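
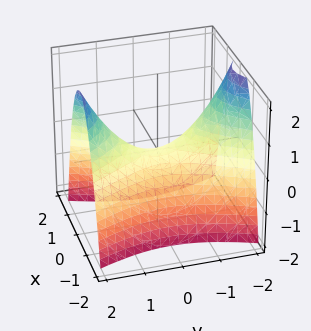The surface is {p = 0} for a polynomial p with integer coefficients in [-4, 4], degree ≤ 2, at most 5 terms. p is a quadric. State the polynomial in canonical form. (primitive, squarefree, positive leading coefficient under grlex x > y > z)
deg p = 2.
Symmetries: the x ↦ −x reflection is a symmetry, so x appears only in even powers; mirror symmetry y ↦ −y ⇒ only even powers of y.
Checking where it meets the axes: it meets the z-axis at z = 0 (among the integer gridlines); it meets the x-axis at x = 0 (among the integer gridlines); it crosses the y-axis at the gridline y = 0.
Together with the visible shape, these determine p as stated.

3*x^2 - y^2 + 2*z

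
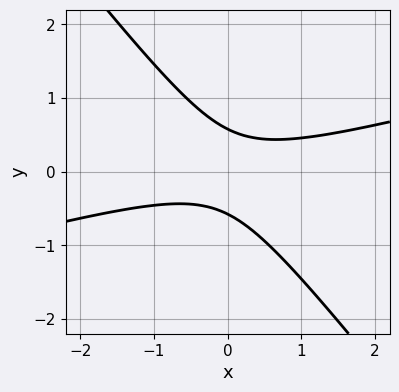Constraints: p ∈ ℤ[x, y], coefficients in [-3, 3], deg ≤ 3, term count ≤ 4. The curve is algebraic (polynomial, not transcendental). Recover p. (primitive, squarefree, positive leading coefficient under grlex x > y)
x^2 - 3*x*y - 3*y^2 + 1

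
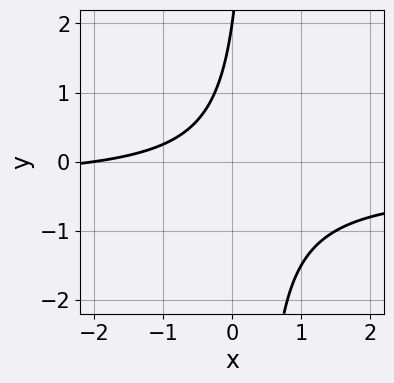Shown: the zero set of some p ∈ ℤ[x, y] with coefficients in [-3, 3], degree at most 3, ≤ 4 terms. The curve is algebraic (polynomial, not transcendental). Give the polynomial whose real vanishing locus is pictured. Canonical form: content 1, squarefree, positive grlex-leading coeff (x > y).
Degree: no degree-1 curve has this shape, so deg p = 2.
Against the integer gridlines: one y-axis crossing is at y = 2; it meets the x-axis at x = -2 (among the integer gridlines).
Matching integer coefficients to the picture gives p.

3*x*y + x - y + 2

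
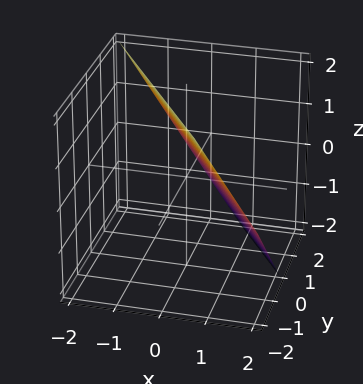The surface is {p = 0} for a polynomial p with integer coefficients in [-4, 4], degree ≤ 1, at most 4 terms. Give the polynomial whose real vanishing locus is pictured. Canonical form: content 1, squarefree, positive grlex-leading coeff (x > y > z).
3*x + 2*y + 2*z - 2

First, degree: the surface is flat (a plane), so deg p = 1.
Then, against the integer gridlines: one y-axis crossing is at y = 1; it meets the z-axis at z = 1 (among the integer gridlines).
Finally, assembling these constraints gives the stated polynomial.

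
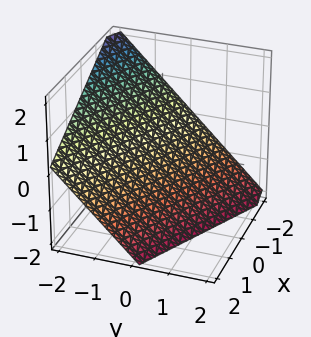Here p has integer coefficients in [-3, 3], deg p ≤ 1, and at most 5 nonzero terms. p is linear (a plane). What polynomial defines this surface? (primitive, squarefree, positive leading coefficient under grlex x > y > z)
x + 2*y + 2*z + 2

1. Degree: every cross-section is a straight line — this is a plane, so deg p = 1.
2. Reading off the gridlines: it crosses the y-axis at the gridline y = -1; it crosses the z-axis at the gridline z = -1.
3. Together with the visible shape, these determine p as stated. Check: (-2, 0, 0) on the x-axis lies on the surface, and p(-2, 0, 0) = 0. ✓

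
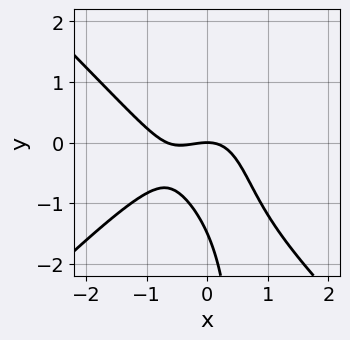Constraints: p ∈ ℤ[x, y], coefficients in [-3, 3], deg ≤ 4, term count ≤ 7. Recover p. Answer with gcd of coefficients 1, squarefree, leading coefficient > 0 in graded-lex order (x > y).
First, the degree is 3 — a generic line meets the curve in up to 3 points.
Then, observable constraints: it meets the y-axis at y = 0 (among the integer gridlines); it meets the x-axis at x = 0 (among the integer gridlines).
Finally, fitting integer coefficients to these (and the overall shape) gives p.

3*x^3 - 3*x*y^2 + 2*x^2 + 2*y^2 + 3*y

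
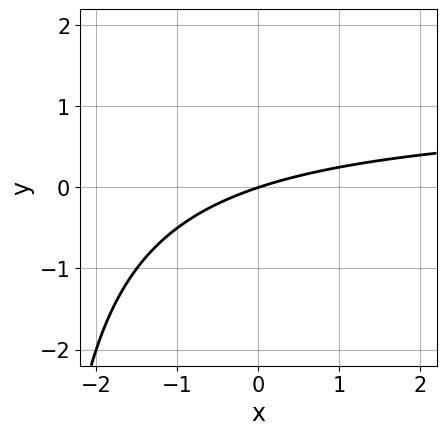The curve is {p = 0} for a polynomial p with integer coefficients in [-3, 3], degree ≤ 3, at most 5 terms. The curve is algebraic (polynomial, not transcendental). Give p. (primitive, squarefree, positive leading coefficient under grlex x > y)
The degree is 2 — the shape is more complex than any degree-1 curve.
From the visible intercepts: it crosses the x-axis at the gridline x = 0; it crosses the y-axis at the gridline y = 0.
Matching integer coefficients to the picture gives p.

x*y - x + 3*y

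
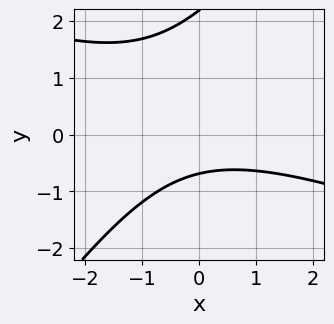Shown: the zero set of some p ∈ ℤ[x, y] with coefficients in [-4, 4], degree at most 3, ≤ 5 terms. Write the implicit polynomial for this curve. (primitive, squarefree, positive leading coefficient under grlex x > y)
The degree is 2 — no degree-1 curve has this shape.
From the visible intercepts: the curve avoids every integer x-axis point in the box.
Together with the visible shape, these determine p as stated.

x^2 + 2*x*y - 2*y^2 + 3*y + 3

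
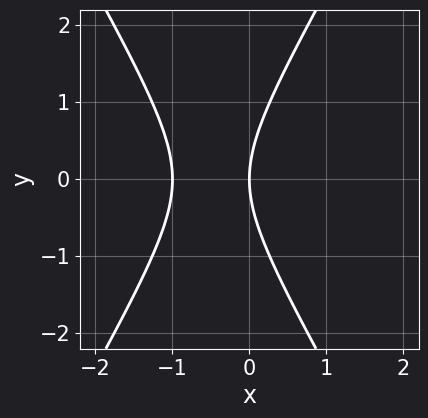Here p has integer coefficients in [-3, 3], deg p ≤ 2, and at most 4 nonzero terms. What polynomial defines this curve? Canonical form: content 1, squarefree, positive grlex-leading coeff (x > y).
deg p = 2. A generic line meets the curve in up to 2 points.
Symmetries: it's symmetric under y → −y, forcing even powers of y.
Reading off the gridlines: the x-axis gridline crossings are at x ∈ {-1, 0}; it crosses the y-axis at the gridline y = 0.
Fitting integer coefficients to these (and the overall shape) gives p.

3*x^2 - y^2 + 3*x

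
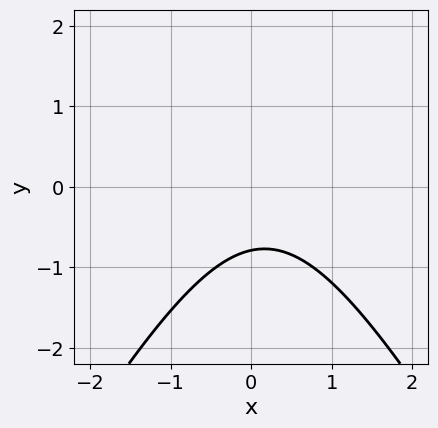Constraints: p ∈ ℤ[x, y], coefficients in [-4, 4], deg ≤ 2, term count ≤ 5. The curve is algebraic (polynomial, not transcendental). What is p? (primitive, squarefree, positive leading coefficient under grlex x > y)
3*x^2 - y^2 - x + 3*y + 3

First, deg p = 2.
Next, reading off the gridlines: no x-intercept at any integer in the box.
Finally, putting this together gives p.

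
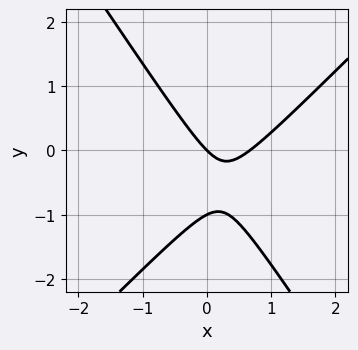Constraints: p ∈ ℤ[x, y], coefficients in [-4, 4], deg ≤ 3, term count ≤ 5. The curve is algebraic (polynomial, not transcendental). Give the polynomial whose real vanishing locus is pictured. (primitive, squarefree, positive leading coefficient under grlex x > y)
First, deg p = 2.
Then, from the axis intercepts and sections: it crosses the x-axis at the gridline x = 0; among the integer gridlines, it crosses the y-axis at y ∈ {-1, 0}.
Finally, solving for integer coefficients yields p as stated.

3*x^2 - x*y - 2*y^2 - 2*x - 2*y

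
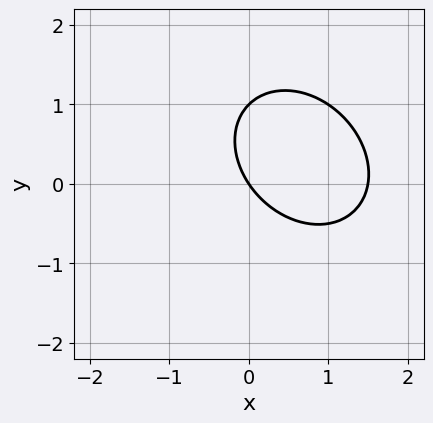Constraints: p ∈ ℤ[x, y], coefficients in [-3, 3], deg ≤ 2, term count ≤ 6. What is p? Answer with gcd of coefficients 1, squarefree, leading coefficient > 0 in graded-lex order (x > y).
2*x^2 + x*y + 2*y^2 - 3*x - 2*y

First, degree: a generic line meets the curve in up to 2 points, so deg p = 2.
Then, observable constraints: it meets the x-axis at x = 0 (among the integer gridlines); the y-axis gridline crossings are at y ∈ {0, 1}.
Finally, the integer polynomial consistent with all of this is the stated p.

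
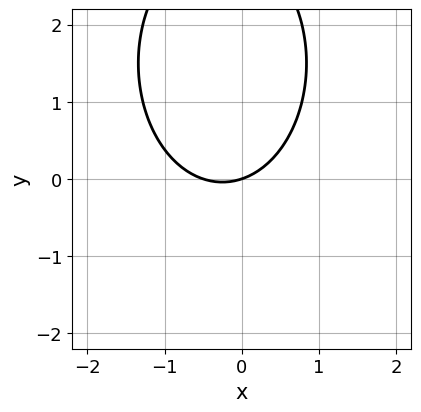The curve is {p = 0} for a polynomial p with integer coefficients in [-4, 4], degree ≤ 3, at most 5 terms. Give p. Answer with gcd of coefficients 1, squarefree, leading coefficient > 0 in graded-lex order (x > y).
2*x^2 + y^2 + x - 3*y

1. Degree: the shape is more complex than any degree-1 curve, so deg p = 2.
2. Checking where it meets the axes: one y-axis crossing is at y = 0; one x-axis crossing is at x = 0.
3. The integer polynomial consistent with all of this is the stated p.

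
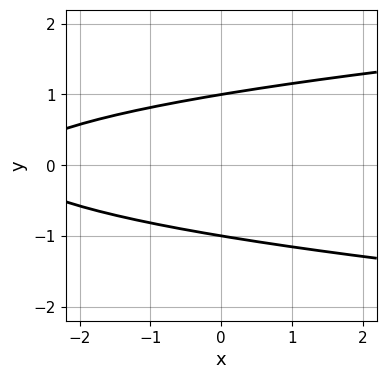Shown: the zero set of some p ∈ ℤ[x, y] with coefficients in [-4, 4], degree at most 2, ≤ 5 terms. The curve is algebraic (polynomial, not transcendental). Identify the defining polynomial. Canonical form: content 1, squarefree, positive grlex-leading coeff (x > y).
3*y^2 - x - 3

First, deg p = 2.
Next, symmetries: it's symmetric under y → −y, forcing even powers of y.
Next, checking where it meets the axes: among the integer gridlines, it crosses the y-axis at y ∈ {-1, 1}; it misses every integer gridline on the x-axis.
Finally, assembling these constraints gives the stated polynomial.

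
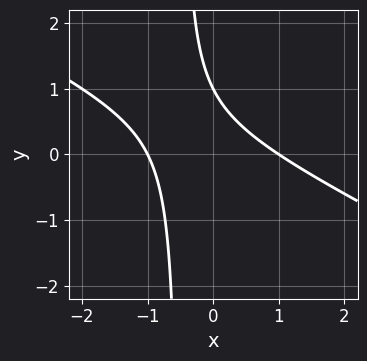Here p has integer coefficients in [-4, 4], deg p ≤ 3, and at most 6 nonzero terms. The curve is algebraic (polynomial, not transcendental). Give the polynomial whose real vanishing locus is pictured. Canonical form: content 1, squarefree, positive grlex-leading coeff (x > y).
x^2 + 2*x*y + y - 1

(a) deg p = 2.
(b) Against the integer gridlines: the x-axis gridline crossings are at x ∈ {-1, 1}; it meets the y-axis at y = 1 (among the integer gridlines).
(c) Fitting integer coefficients to these (and the overall shape) gives p.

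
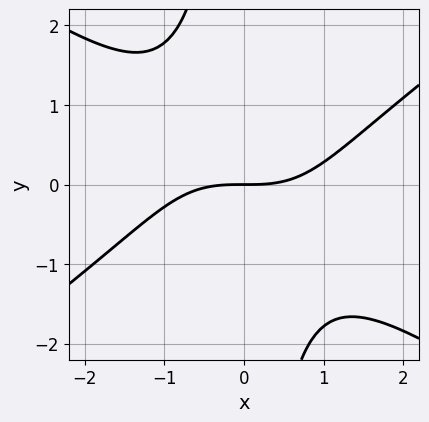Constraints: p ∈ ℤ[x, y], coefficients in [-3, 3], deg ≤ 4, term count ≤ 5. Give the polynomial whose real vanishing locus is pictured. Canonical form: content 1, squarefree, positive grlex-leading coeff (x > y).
(a) The degree is 3 — the shape is more complex than any degree-2 curve.
(b) From the axis intercepts and sections: one y-axis crossing is at y = 0; one x-axis crossing is at x = 0.
(c) Solving for integer coefficients yields p as stated.

x^3 - 2*x*y^2 - 3*y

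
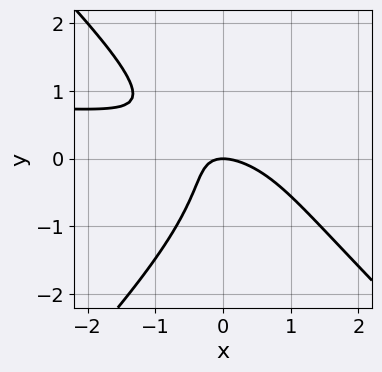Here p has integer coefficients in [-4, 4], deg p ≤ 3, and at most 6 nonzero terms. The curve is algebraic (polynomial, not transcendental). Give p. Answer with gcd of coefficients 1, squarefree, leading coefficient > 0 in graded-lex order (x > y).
2*x^2*y - 2*y^3 - 2*x^2 - 3*x*y - 2*y

deg p = 3. A generic line meets the curve in up to 3 points.
Reading off the gridlines: one x-axis crossing is at x = 0; it meets the y-axis at y = 0 (among the integer gridlines).
These observations pin down the coefficients.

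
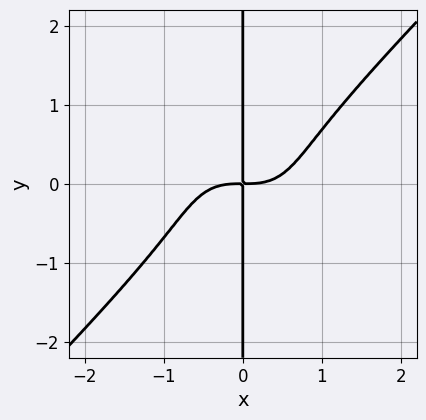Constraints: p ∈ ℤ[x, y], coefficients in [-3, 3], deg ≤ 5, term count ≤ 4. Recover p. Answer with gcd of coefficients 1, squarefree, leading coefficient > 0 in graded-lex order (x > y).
x^4 - x*y^3 - x*y

1. The degree is 4 — a generic line meets the curve in up to 4 points.
2. Observable constraints: every point of the y-axis in the box is on the curve.
3. Together with the visible shape, these determine p as stated.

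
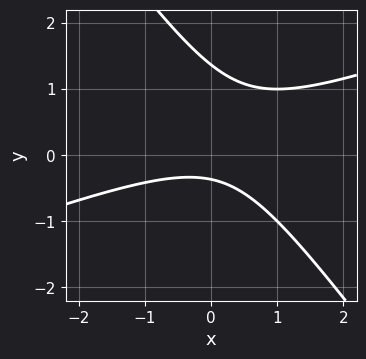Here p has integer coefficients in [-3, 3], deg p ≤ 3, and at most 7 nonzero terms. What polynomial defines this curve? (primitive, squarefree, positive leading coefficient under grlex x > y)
x^2 - 2*x*y - 2*y^2 + 2*y + 1

First, the degree is 2 — the shape is more complex than any degree-1 curve.
Next, reading off the gridlines: no x-intercept at any integer in the box.
Finally, putting this together gives p.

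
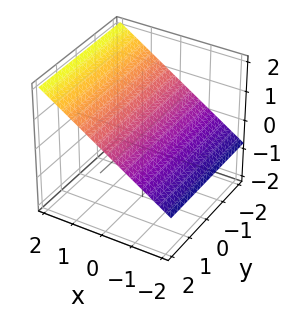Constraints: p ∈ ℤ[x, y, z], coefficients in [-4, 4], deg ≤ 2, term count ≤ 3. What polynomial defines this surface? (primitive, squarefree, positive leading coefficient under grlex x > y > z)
2*x - 3*z + 2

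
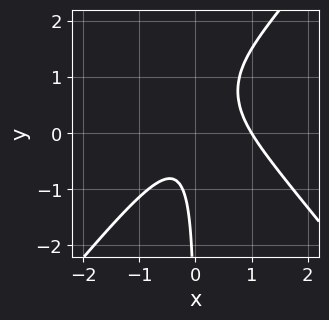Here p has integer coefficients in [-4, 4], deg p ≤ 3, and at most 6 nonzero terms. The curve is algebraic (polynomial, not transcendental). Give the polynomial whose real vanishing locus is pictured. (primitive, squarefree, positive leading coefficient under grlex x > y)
1. Degree: a generic line meets the curve in up to 3 points, so deg p = 3.
2. Observable constraints: it meets the x-axis at x = 1 (among the integer gridlines); it misses every integer gridline on the y-axis.
3. These observations pin down the coefficients.

3*x^3 - 2*x*y^2 - 2*x^2 + 3*x*y - 1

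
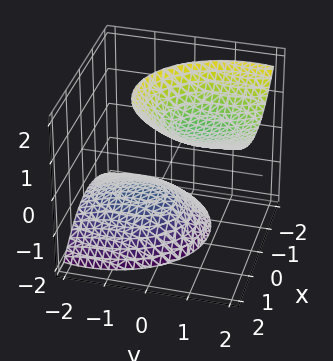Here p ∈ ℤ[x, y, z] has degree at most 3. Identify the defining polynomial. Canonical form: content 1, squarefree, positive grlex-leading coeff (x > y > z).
(a) There are 2 components.
(b) The degree is 2 — the shape is more complex than any degree-1 surface.
(c) Reading off the gridlines: it misses every integer gridline on the y-axis; it misses every integer gridline on the x-axis.
(d) The integer polynomial consistent with all of this is the stated p.

3*x^2 - x*z + 2*y^2 - 3*y*z - 2*z^2 + 3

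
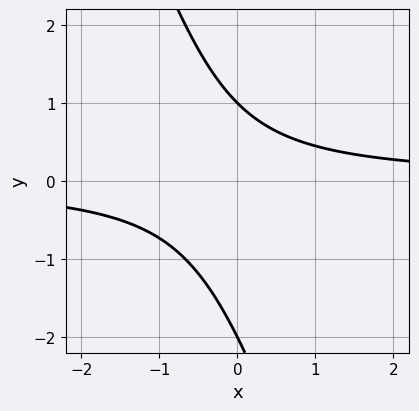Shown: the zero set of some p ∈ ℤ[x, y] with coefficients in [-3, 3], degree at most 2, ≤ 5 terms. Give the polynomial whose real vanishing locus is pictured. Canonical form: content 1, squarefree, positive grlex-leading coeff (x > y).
1. deg p = 2.
2. From the axis intercepts and sections: the y-axis gridline crossings are at y ∈ {-2, 1}; it misses every integer gridline on the x-axis.
3. Solving for integer coefficients yields p as stated.

3*x*y + y^2 + y - 2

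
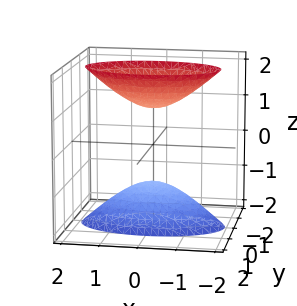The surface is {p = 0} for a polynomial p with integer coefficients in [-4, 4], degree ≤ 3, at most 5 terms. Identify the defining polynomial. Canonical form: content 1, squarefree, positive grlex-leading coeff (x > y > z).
The picture has 2 separate pieces. Treating them together as one polynomial.
Degree: two separate bowl-shaped sheets opening away from each other; a quadric, so deg p = 2.
Symmetries: mirror symmetry y ↦ −y ⇒ only even powers of y; the x ↦ −x reflection is a symmetry, so x appears only in even powers; mirror symmetry z ↦ −z ⇒ only even powers of z.
Checking where it meets the axes: among the integer gridlines, it crosses the z-axis at z ∈ {-1, 1}; no y-intercept at any integer in the box.
Solving for integer coefficients yields p as stated.

x^2 + 3*y^2 - z^2 + 1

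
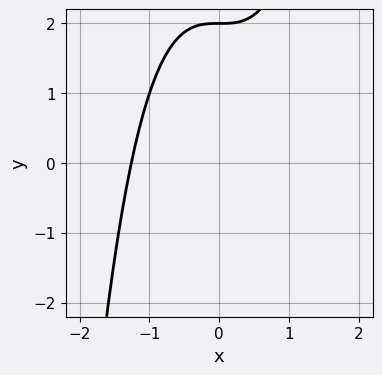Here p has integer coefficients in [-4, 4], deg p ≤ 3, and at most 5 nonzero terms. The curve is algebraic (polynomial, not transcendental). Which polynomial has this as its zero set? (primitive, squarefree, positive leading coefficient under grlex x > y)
x^3 - y + 2

(a) Degree: the shape is more complex than any degree-2 curve, so deg p = 3.
(b) From the visible intercepts: one y-axis crossing is at y = 2.
(c) Together with the visible shape, these determine p as stated.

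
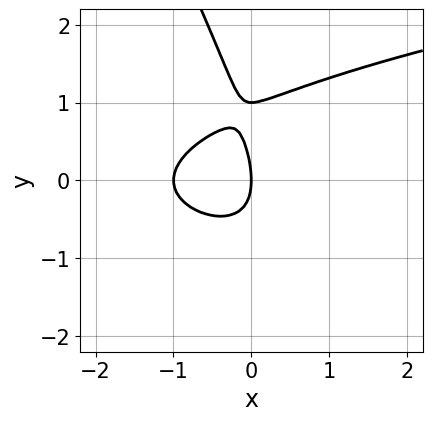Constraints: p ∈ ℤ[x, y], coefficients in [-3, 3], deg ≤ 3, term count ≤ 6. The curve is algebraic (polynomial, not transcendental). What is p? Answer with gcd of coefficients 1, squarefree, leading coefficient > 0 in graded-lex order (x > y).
2*x*y^2 + y^3 - 2*x^2 - y^2 - 2*x

First, the degree is 3 — the shape is more complex than any degree-2 curve.
Then, from the visible intercepts: the x-axis gridline crossings are at x ∈ {-1, 0}; among the integer gridlines, it crosses the y-axis at y ∈ {0, 1}.
Finally, matching integer coefficients to the picture gives p.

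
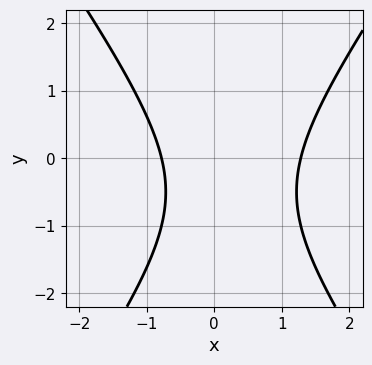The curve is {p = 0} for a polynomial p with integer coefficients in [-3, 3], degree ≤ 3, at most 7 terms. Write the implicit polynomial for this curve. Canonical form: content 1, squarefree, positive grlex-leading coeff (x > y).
2*x^2 - y^2 - x - y - 2

Degree: the shape is more complex than any degree-1 curve, so deg p = 2.
From the axis intercepts and sections: no y-intercept at any integer in the box.
Putting this together gives p.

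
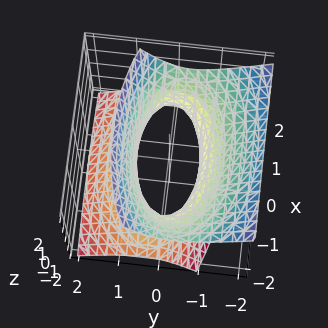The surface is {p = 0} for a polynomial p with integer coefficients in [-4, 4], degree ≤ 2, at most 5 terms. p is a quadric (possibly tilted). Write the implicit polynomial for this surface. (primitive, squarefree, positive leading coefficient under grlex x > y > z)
First, deg p = 2.
Next, from the visible intercepts: no z-intercept at any integer in the box.
Finally, assembling these constraints gives the stated polynomial.

x^2 + 3*y^2 + 2*y*z - 2*z^2 - 2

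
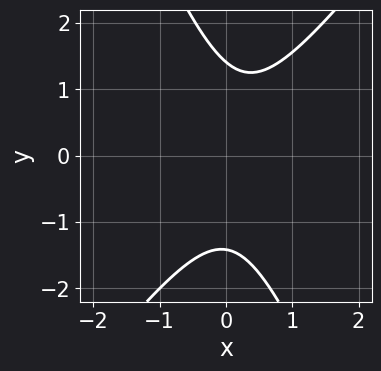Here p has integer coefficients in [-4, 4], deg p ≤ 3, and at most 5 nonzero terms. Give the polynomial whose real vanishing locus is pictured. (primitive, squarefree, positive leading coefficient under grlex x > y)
deg p = 2. The shape is more complex than any degree-1 curve.
Reading off the gridlines: no x-intercept at any integer in the box.
Fitting integer coefficients to these (and the overall shape) gives p.

3*x^2 - x*y - y^2 - x + 2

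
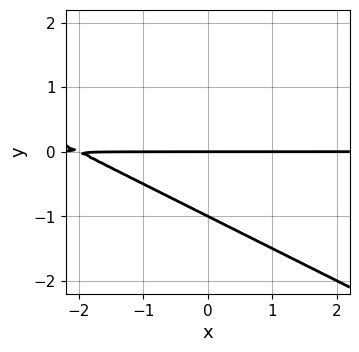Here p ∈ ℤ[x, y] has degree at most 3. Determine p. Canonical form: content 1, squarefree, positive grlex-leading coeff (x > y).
x*y + 2*y^2 + 2*y

Degree: a generic line meets the curve in up to 2 points, so deg p = 2.
From the visible intercepts: among the integer gridlines, it crosses the y-axis at y ∈ {-1, 0}; every point of the x-axis in the box is on the curve.
The integer polynomial consistent with all of this is the stated p.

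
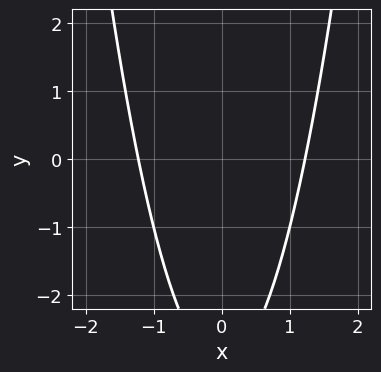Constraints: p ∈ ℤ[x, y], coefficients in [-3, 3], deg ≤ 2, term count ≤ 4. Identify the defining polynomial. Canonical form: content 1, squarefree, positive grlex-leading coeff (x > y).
(a) The degree is 2 — the shape is more complex than any degree-1 curve.
(b) Symmetries: it's symmetric under x → −x, forcing even powers of x.
(c) From the visible intercepts: it misses every integer gridline on the y-axis.
(d) Fitting integer coefficients to these (and the overall shape) gives p.

2*x^2 - y - 3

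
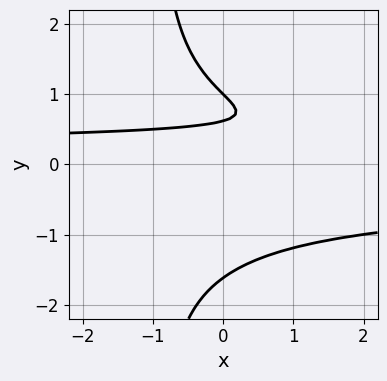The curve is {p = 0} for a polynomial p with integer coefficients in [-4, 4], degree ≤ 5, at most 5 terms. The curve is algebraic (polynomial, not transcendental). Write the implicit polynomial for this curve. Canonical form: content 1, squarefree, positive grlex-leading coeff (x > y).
x*y^3 + y^3 - 2*y + 1

(a) Degree: a generic line meets the curve in up to 4 points, so deg p = 4.
(b) From the axis intercepts and sections: no x-intercept at any integer in the box; it meets the y-axis at y = 1 (among the integer gridlines).
(c) Together with the visible shape, these determine p as stated.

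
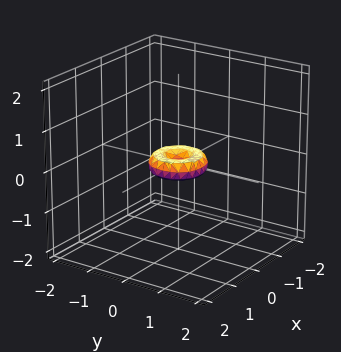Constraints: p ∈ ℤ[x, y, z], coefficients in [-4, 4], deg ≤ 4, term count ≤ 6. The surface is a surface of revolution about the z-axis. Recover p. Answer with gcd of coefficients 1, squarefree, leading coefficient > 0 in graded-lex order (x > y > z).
1. Degree: a generic line meets the surface in up to 4 points, so deg p = 4.
2. Symmetry: every cross-section ⟂ z is a circle, so x, y appear only via x² + y².
3. Against the integer gridlines: it meets the x-axis at x = 0 (among the integer gridlines); a circular section at z = 0 has radius between 0 and 1.
4. The integer polynomial consistent with all of this is the stated p.

2*x^4 + 4*x^2*y^2 + 2*y^4 - x^2 - y^2 + 2*z^2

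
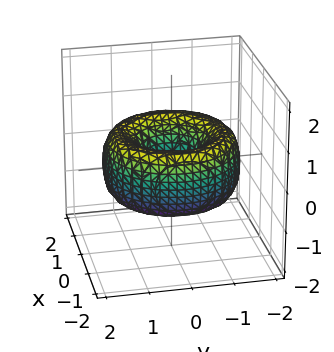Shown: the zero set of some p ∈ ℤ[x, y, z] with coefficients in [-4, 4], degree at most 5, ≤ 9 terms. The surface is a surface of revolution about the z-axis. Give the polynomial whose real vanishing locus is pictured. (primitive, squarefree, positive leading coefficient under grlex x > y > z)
x^4 + 2*x^2*y^2 + y^4 - 3*x^2 - 3*y^2 + 2*z^2 + 1

(a) deg p = 4. The shape is more complex than any degree-3 surface.
(b) Symmetries: rotational symmetry about the z-axis ⇒ p depends on x, y only through x² + y².
(c) Checking where it meets the axes: it misses every integer gridline on the z-axis; a circular section at z = 0 has radius between 0 and 1.
(d) The integer polynomial consistent with all of this is the stated p.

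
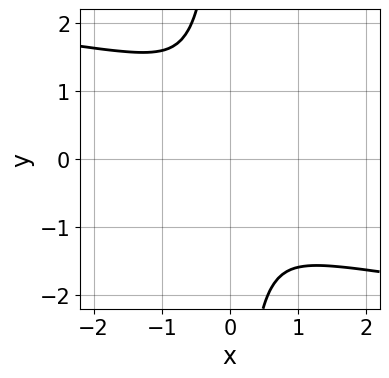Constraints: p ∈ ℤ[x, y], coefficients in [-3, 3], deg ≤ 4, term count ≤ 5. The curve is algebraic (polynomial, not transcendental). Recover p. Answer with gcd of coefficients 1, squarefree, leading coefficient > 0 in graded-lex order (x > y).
First, the degree is 4 — no degree-3 curve has this shape.
Finally, solving for integer coefficients yields p as stated.

2*x*y^3 + 3*x^2 + 2*y^2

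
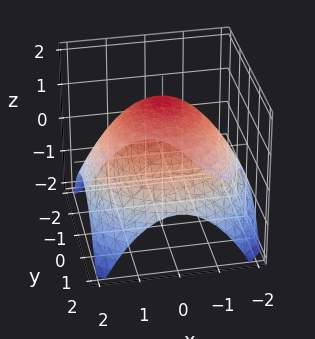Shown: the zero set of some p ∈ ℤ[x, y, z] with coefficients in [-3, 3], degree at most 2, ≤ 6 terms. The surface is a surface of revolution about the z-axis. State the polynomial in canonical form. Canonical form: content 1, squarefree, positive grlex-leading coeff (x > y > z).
x^2 + y^2 + 2*z - 3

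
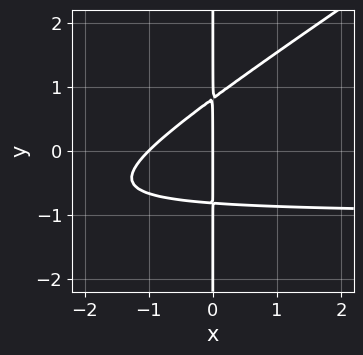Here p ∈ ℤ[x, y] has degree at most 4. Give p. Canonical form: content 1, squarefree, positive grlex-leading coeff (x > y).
2*x^2*y - 3*x*y^2 + 2*x^2 + 2*x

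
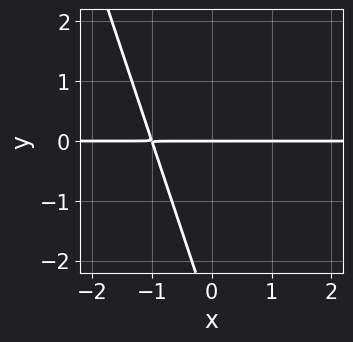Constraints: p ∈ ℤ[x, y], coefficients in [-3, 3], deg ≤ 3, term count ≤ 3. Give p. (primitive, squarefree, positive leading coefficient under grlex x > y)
3*x*y + y^2 + 3*y

(a) deg p = 2. A generic line meets the curve in up to 2 points.
(b) Checking where it meets the axes: every point of the x-axis in the box is on the curve; one y-axis crossing is at y = 0.
(c) Assembling these constraints gives the stated polynomial.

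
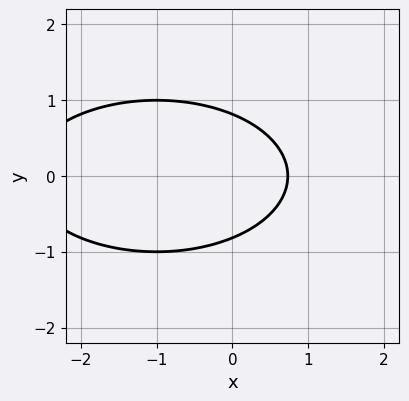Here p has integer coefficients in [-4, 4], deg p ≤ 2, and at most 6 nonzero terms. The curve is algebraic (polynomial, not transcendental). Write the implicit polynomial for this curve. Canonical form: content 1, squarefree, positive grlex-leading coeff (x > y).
x^2 + 3*y^2 + 2*x - 2

First, degree: a generic line meets the curve in up to 2 points, so deg p = 2.
Next, symmetries: mirror symmetry y ↦ −y ⇒ only even powers of y.
Finally, fitting integer coefficients to these (and the overall shape) gives p.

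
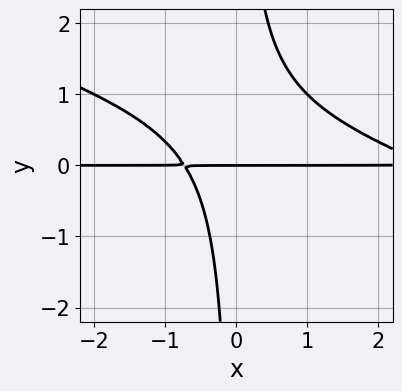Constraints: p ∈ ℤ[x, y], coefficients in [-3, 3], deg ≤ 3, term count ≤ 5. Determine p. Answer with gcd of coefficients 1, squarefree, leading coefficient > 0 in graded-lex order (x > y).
(a) Degree: a generic line meets the curve in up to 3 points, so deg p = 3.
(b) From the visible intercepts: every point of the x-axis in the box is on the curve; one y-axis crossing is at y = 0.
(c) Matching integer coefficients to the picture gives p.

x^2*y + 3*x*y^2 - 2*x*y - 2*y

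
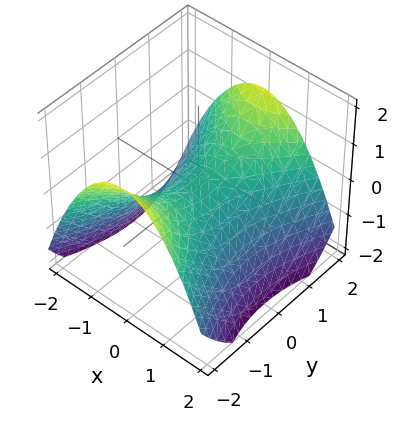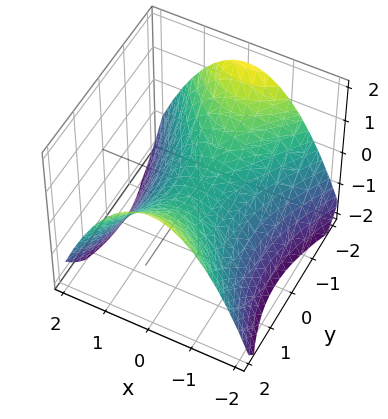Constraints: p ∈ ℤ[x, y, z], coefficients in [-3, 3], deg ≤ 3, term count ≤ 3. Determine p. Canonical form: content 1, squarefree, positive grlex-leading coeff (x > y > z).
(a) deg p = 2. A saddle surface; a quadric.
(b) Symmetries: the y ↦ −y reflection is a symmetry, so y appears only in even powers; the x ↦ −x reflection is a symmetry, so x appears only in even powers.
(c) Against the integer gridlines: it meets the z-axis at z = 0 (among the integer gridlines); one x-axis crossing is at x = 0; it crosses the y-axis at the gridline y = 0.
(d) Fitting integer coefficients to these (and the overall shape) gives p.

2*x^2 - y^2 + 3*z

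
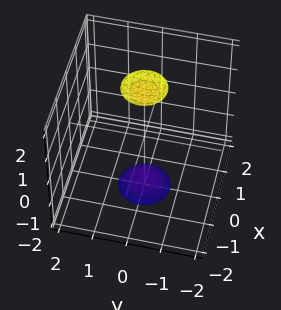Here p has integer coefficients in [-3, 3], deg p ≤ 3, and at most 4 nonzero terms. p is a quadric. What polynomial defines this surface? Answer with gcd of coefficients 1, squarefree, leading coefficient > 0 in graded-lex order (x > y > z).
3*x^2 + 3*y^2 - z^2 + 3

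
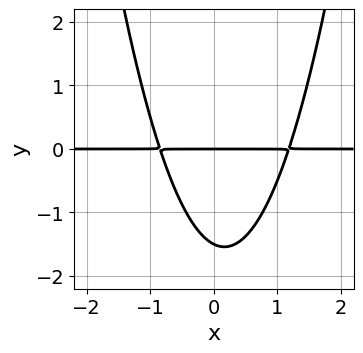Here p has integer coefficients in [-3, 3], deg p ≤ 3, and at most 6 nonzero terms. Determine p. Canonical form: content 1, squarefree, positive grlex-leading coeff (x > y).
3*x^2*y - x*y - 2*y^2 - 3*y

(a) deg p = 3. The shape is more complex than any degree-2 curve.
(b) Observable constraints: it meets the y-axis at y = 0 (among the integer gridlines); every point of the x-axis in the box is on the curve.
(c) These observations pin down the coefficients.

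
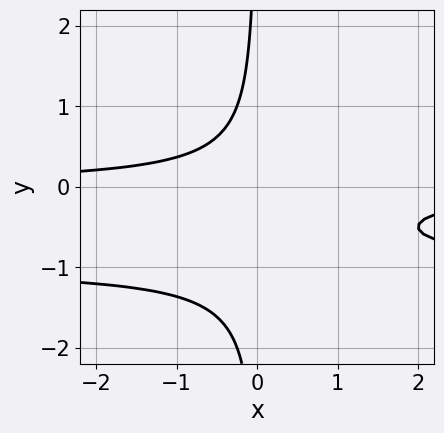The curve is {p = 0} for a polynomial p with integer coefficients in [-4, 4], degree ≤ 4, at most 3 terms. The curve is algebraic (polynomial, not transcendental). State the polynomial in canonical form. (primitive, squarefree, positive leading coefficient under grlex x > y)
2*x*y^2 + 2*x*y + 1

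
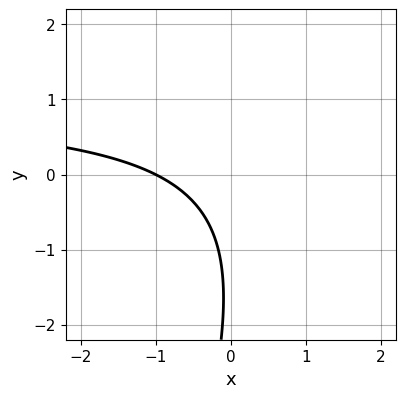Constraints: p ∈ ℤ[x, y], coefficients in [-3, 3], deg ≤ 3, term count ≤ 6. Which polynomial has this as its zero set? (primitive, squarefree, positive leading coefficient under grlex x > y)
1. The degree is 2 — no degree-1 curve has this shape.
2. Reading off the gridlines: it misses every integer gridline on the y-axis; it crosses the x-axis at the gridline x = -1.
3. Solving for integer coefficients yields p as stated.

3*x*y - y^2 - 3*x - 3*y - 3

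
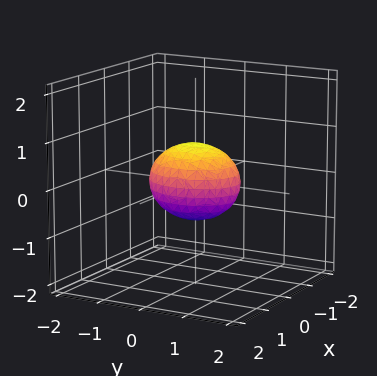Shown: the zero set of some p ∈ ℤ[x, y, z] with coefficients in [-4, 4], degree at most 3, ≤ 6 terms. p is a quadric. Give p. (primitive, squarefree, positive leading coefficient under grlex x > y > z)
(a) deg p = 2. A closed, bounded, convex surface; a quadric.
(b) Symmetries: mirror symmetry z ↦ −z ⇒ only even powers of z; it's symmetric under x → −x, forcing even powers of x; it's symmetric under y → −y, forcing even powers of y.
(c) Reading off the gridlines: the y-axis gridline crossings are at y ∈ {-1, 1}.
(d) Assembling these constraints gives the stated polynomial.

3*x^2 + 2*y^2 + 3*z^2 - 2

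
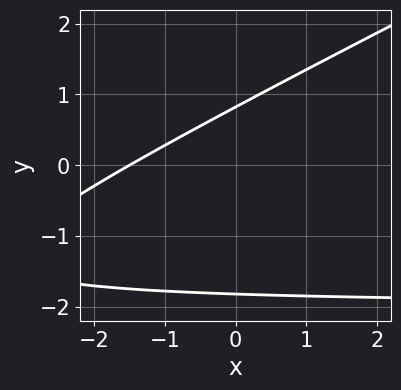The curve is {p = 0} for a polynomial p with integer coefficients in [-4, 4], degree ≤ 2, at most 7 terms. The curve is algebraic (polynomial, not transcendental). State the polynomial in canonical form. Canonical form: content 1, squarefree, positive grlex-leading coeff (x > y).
1. deg p = 2. A generic line meets the curve in up to 2 points.
2. The integer polynomial consistent with all of this is the stated p.

x*y - 2*y^2 + 2*x - 2*y + 3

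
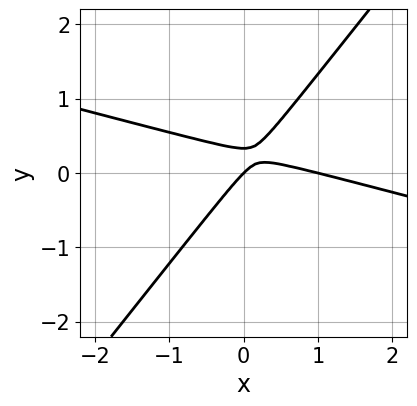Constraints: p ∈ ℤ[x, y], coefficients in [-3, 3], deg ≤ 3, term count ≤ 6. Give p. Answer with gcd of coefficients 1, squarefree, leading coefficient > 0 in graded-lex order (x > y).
x^2 + 3*x*y - 3*y^2 - x + y

First, degree: the shape is more complex than any degree-1 curve, so deg p = 2.
Then, observable constraints: among the integer gridlines, it crosses the x-axis at x ∈ {0, 1}; it meets the y-axis at y = 0 (among the integer gridlines).
Finally, together with the visible shape, these determine p as stated.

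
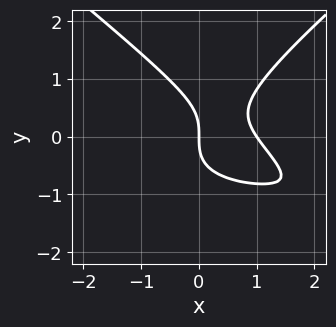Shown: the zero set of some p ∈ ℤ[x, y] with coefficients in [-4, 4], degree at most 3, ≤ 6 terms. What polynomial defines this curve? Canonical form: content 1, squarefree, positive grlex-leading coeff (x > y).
2*x^2*y - 3*y^3 + 3*x^2 - 3*x

Degree: a generic line meets the curve in up to 3 points, so deg p = 3.
From the axis intercepts and sections: among the integer gridlines, it crosses the x-axis at x ∈ {0, 1}; it crosses the y-axis at the gridline y = 0.
Matching integer coefficients to the picture gives p.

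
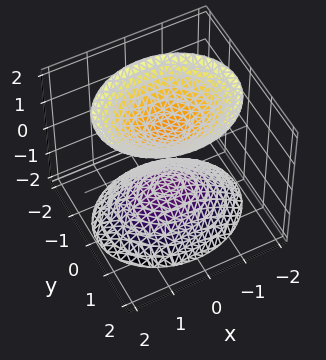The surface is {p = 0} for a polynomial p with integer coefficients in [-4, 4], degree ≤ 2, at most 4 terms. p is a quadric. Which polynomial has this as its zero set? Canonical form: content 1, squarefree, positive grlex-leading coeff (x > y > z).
First, the picture has 2 separate pieces.
Next, deg p = 2.
Then, symmetries: it's symmetric under x → −x, forcing even powers of x; mirror symmetry z ↦ −z ⇒ only even powers of z; mirror symmetry y ↦ −y ⇒ only even powers of y.
Next, observable constraints: the surface avoids every integer y-axis point in the box; no x-intercept at any integer in the box; among the integer gridlines, it crosses the z-axis at z ∈ {-1, 1}.
Finally, together with the visible shape, these determine p as stated.

2*x^2 + 3*y^2 - 2*z^2 + 2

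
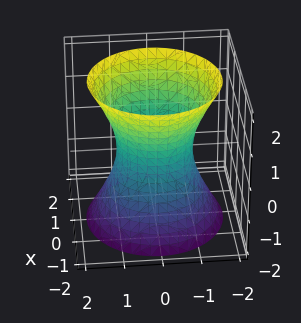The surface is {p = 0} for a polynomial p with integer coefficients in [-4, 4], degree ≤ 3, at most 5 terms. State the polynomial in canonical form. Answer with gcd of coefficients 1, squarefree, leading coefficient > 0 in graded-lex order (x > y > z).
2*x^2 + 2*y^2 - z^2 - 2

1. deg p = 2.
2. Symmetry: the surface is invariant under rotation about z: p = q(x² + y², z).
3. From the visible intercepts: no z-intercept at any integer in the box; the x-axis gridline crossings are at x ∈ {-1, 1}; a circular section at z = 1 has radius between 1 and 2; among the integer gridlines, it crosses the y-axis at y ∈ {-1, 1}.
4. Together with the visible shape, these determine p as stated.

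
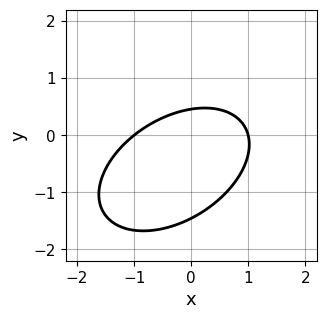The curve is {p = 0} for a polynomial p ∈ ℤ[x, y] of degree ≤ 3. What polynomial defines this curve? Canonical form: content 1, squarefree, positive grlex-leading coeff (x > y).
(a) The degree is 2 — a generic line meets the curve in up to 2 points.
(b) Checking where it meets the axes: among the integer gridlines, it crosses the x-axis at x ∈ {-1, 1}.
(c) These observations pin down the coefficients.

2*x^2 - 2*x*y + 3*y^2 + 3*y - 2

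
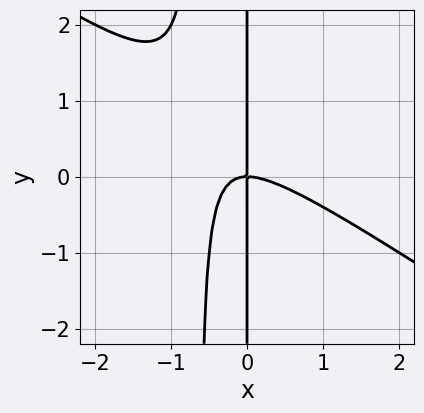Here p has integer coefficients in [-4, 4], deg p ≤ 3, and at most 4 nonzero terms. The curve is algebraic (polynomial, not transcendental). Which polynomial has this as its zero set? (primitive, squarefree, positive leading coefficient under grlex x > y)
2*x^3 + 3*x^2*y + 2*x*y

Degree: no degree-2 curve has this shape, so deg p = 3.
Against the integer gridlines: the visible y-axis segment lies entirely on the curve; one x-axis crossing is at x = 0.
Putting this together gives p.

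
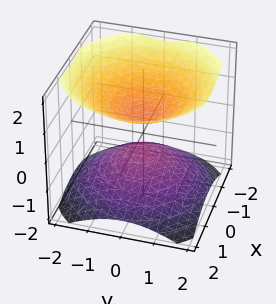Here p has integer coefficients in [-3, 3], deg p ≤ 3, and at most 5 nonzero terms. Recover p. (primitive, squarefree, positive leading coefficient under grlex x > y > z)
1. The picture has 2 separate pieces. Treating them together as one polynomial.
2. deg p = 2. The shape is more complex than any degree-1 surface.
3. Symmetries: rotational symmetry about the z-axis ⇒ p depends on x, y only through x² + y².
4. Observable constraints: no y-intercept at any integer in the box; a circular section at z = 1 has radius exactly 1; it misses every integer gridline on the x-axis.
5. These observations pin down the coefficients.

2*x^2 + 2*y^2 - 3*z^2 + 1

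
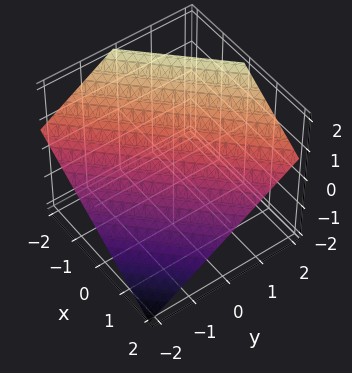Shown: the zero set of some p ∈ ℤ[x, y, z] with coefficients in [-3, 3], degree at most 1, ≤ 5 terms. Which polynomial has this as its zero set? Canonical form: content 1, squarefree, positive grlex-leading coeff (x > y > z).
1. Degree: the surface is flat (a plane), so deg p = 1.
2. From the visible intercepts: one x-axis crossing is at x = 1; one y-axis crossing is at y = -1.
3. These observations pin down the coefficients.

2*x - 2*y + 3*z - 2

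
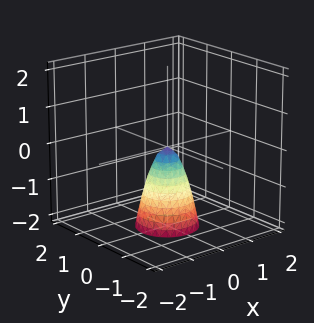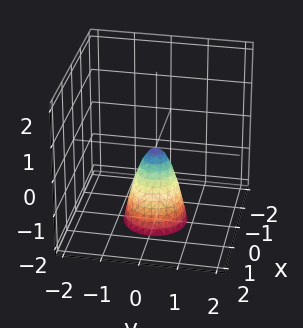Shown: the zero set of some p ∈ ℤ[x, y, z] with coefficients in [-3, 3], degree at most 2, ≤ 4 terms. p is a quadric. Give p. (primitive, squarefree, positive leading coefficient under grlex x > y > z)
Degree: a single bowl opening along one axis; a quadric, so deg p = 2.
Symmetries: rotational symmetry about the z-axis ⇒ p depends on x, y only through x² + y².
Against the integer gridlines: it crosses the x-axis at the gridline x = 0; one y-axis crossing is at y = 0.
Putting this together gives p.

3*x^2 + 3*y^2 + z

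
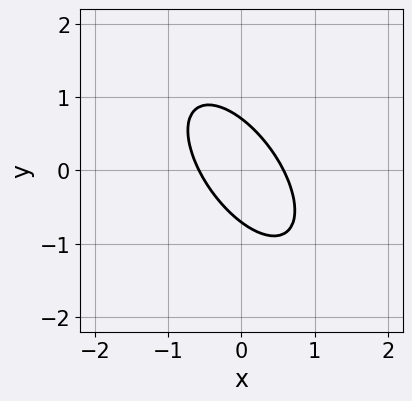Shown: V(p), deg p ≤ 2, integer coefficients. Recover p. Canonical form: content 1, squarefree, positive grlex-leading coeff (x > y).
(a) deg p = 2. The shape is more complex than any degree-1 curve.
(b) Matching integer coefficients to the picture gives p.

3*x^2 + 3*x*y + 2*y^2 - 1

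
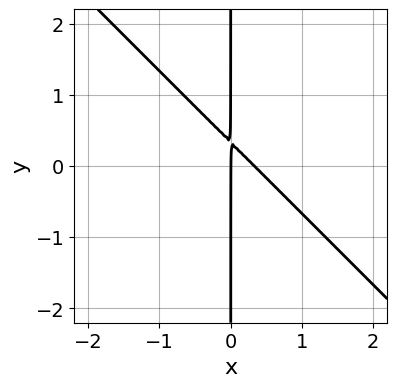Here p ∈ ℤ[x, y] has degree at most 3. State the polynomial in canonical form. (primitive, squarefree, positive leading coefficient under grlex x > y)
(a) The degree is 2 — the shape is more complex than any degree-1 curve.
(b) Checking where it meets the axes: it meets the x-axis at x = 0 (among the integer gridlines); every point of the y-axis in the box is on the curve.
(c) Together with the visible shape, these determine p as stated.

3*x^2 + 3*x*y - x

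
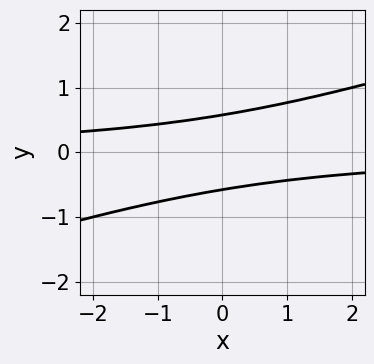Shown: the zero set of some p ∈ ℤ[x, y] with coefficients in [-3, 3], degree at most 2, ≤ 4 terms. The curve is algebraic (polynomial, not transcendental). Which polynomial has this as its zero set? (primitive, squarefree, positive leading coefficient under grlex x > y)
x*y - 3*y^2 + 1

(a) The degree is 2 — a generic line meets the curve in up to 2 points.
(b) Against the integer gridlines: it misses every integer gridline on the x-axis.
(c) Assembling these constraints gives the stated polynomial.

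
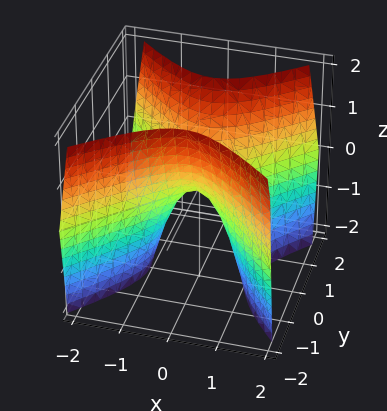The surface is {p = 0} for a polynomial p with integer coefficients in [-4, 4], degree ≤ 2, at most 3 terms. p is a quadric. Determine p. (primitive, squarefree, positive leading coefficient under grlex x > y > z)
First, deg p = 2. A hyperbolic paraboloid; a quadric.
Then, symmetries: mirror symmetry x ↦ −x ⇒ only even powers of x; it's symmetric under y → −y, forcing even powers of y.
Then, checking where it meets the axes: one y-axis crossing is at y = 0; it meets the x-axis at x = 0 (among the integer gridlines); it meets the z-axis at z = 0 (among the integer gridlines).
Finally, putting this together gives p.

2*x^2 - 2*y^2 + z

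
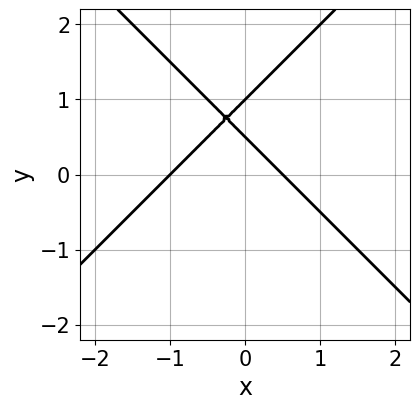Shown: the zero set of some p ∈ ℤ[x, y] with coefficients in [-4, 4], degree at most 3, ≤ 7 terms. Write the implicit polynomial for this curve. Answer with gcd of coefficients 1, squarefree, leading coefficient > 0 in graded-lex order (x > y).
1. The degree is 2 — the shape is more complex than any degree-1 curve.
2. From the axis intercepts and sections: it crosses the y-axis at the gridline y = 1; it meets the x-axis at x = -1 (among the integer gridlines).
3. Putting this together gives p.

2*x^2 - 2*y^2 + x + 3*y - 1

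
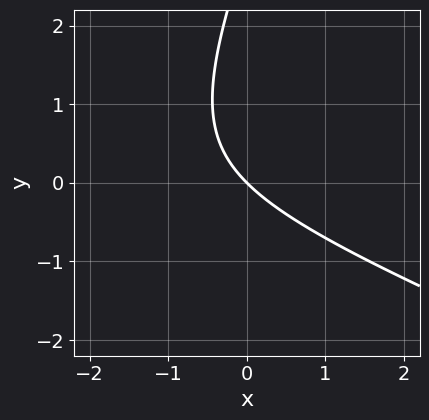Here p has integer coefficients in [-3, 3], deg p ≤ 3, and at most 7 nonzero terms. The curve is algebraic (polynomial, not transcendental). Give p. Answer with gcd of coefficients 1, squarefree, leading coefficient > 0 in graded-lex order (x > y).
x^2 + 2*x*y - y^2 + 3*x + 3*y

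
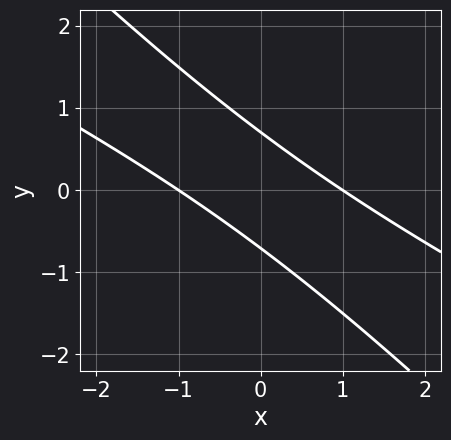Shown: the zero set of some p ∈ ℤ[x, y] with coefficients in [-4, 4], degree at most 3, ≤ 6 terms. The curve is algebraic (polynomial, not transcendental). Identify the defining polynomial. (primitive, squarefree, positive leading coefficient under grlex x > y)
x^2 + 3*x*y + 2*y^2 - 1

1. Degree: a generic line meets the curve in up to 2 points, so deg p = 2.
2. Against the integer gridlines: among the integer gridlines, it crosses the x-axis at x ∈ {-1, 1}.
3. Putting this together gives p.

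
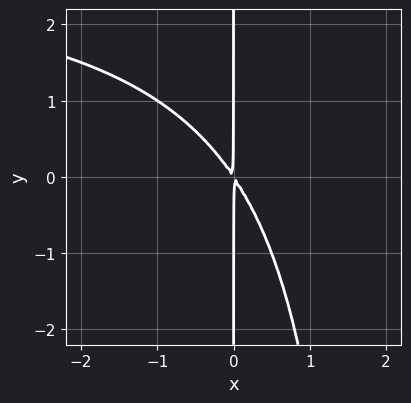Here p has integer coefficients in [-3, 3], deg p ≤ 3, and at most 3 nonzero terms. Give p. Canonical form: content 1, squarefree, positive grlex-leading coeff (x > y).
(a) Degree: no degree-2 curve has this shape, so deg p = 3.
(b) Checking where it meets the axes: every point of the y-axis in the box is on the curve.
(c) Together with the visible shape, these determine p as stated.

x^2*y - 3*x^2 - 2*x*y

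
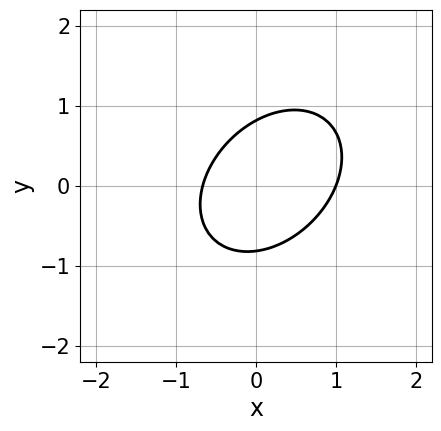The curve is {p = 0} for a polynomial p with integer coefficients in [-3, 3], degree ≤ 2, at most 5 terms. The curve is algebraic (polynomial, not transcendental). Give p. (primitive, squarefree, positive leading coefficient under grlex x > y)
3*x^2 - 2*x*y + 3*y^2 - x - 2

First, the degree is 2 — the shape is more complex than any degree-1 curve.
Then, against the integer gridlines: one x-axis crossing is at x = 1.
Finally, the integer polynomial consistent with all of this is the stated p.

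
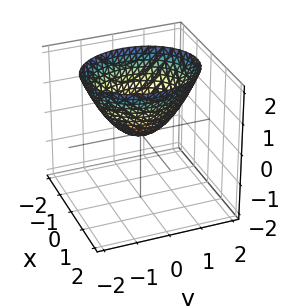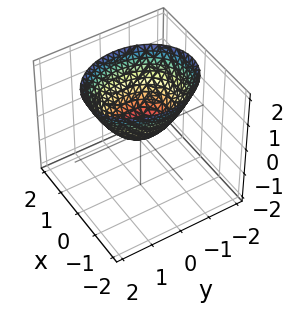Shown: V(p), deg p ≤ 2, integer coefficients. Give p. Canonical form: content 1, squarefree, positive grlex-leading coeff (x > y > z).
3*x^2 + 2*y^2 - 3*z

1. Degree: a paraboloid; a quadric, so deg p = 2.
2. Symmetries: mirror symmetry x ↦ −x ⇒ only even powers of x; it's symmetric under y → −y, forcing even powers of y.
3. Checking where it meets the axes: one x-axis crossing is at x = 0; it crosses the z-axis at the gridline z = 0.
4. Solving for integer coefficients yields p as stated.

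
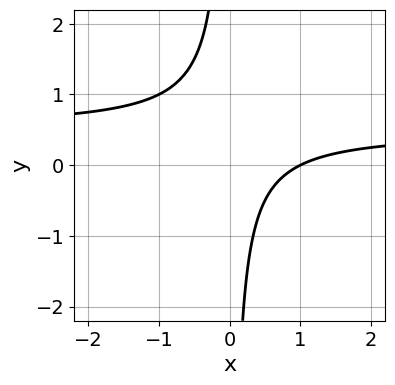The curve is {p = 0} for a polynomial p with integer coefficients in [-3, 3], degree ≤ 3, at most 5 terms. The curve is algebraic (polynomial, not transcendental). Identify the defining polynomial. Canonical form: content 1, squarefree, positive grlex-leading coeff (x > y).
2*x*y - x + 1

(a) The degree is 2 — no degree-1 curve has this shape.
(b) From the visible intercepts: one x-axis crossing is at x = 1; the curve avoids every integer y-axis point in the box.
(c) Fitting integer coefficients to these (and the overall shape) gives p.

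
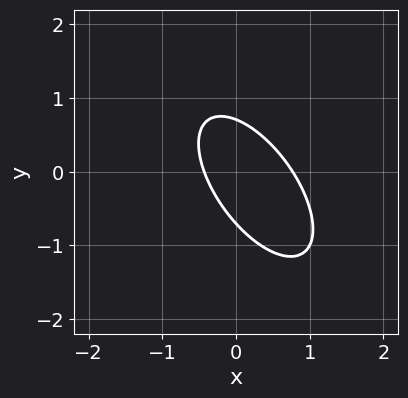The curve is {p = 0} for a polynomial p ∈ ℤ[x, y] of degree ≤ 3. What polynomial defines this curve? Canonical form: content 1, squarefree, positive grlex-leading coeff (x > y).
(a) The degree is 2 — the shape is more complex than any degree-1 curve.
(b) Solving for integer coefficients yields p as stated.

3*x^2 + 3*x*y + 2*y^2 - x - 1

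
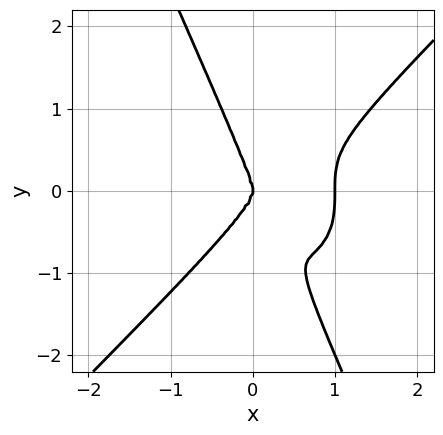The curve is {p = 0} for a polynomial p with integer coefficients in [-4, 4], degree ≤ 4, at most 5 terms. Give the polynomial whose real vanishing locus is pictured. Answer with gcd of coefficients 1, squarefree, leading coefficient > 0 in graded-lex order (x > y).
3*x^4 - 2*x*y^3 - y^4 - 3*x^3

(a) Degree: a generic line meets the curve in up to 4 points, so deg p = 4.
(b) Checking where it meets the axes: it crosses the y-axis at the gridline y = 0; the x-axis gridline crossings are at x ∈ {0, 1}.
(c) Putting this together gives p.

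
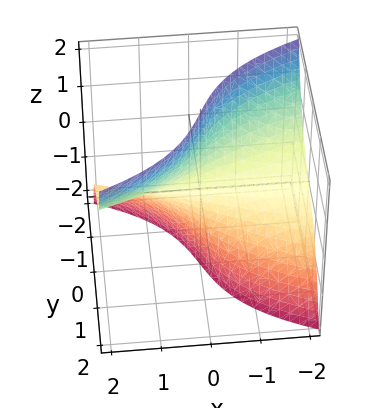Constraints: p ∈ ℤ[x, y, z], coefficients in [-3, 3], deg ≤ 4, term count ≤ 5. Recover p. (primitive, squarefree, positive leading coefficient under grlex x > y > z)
y^3 - 3*x*z + 3*y

The degree is 3 — a generic line meets the surface in up to 3 points.
Reading off the gridlines: the visible z-axis segment lies entirely on the surface; one y-axis crossing is at y = 0; every point of the x-axis in the box is on the surface.
Assembling these constraints gives the stated polynomial.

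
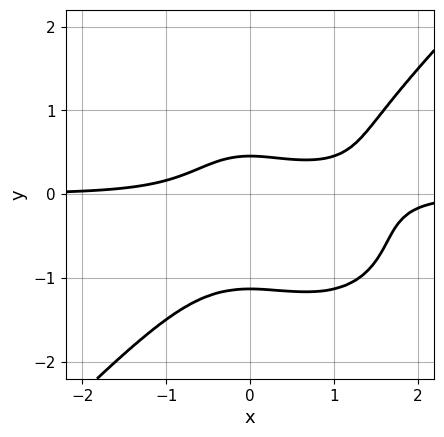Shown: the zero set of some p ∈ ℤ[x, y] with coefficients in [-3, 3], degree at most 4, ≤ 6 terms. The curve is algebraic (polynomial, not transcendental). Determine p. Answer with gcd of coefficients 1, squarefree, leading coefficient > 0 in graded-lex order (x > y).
1. deg p = 4. A generic line meets the curve in up to 4 points.
2. Reading off the gridlines: the curve avoids every integer x-axis point in the box.
3. Solving for integer coefficients yields p as stated.

2*x^3*y - 2*y^4 - 2*x^2*y - 2*y + 1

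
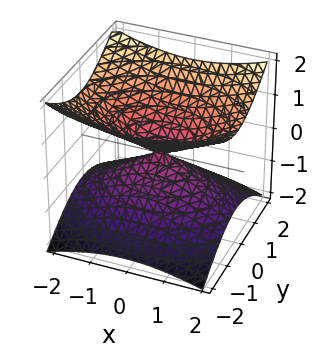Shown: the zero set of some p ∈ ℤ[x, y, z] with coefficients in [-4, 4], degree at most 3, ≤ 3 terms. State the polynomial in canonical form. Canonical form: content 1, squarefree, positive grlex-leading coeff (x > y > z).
The degree is 2 — a double cone through the origin; a quadric.
Symmetries: mirror symmetry y ↦ −y ⇒ only even powers of y; mirror symmetry x ↦ −x ⇒ only even powers of x; the z ↦ −z reflection is a symmetry, so z appears only in even powers.
Reading off the gridlines: one z-axis crossing is at z = 0; it crosses the x-axis at the gridline x = 0; one y-axis crossing is at y = 0.
Together with the visible shape, these determine p as stated.

x^2 + 2*y^2 - 3*z^2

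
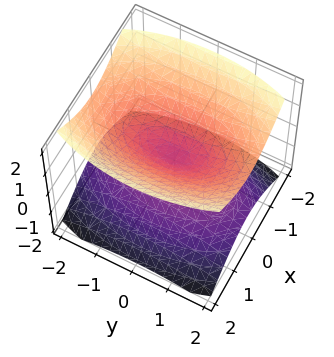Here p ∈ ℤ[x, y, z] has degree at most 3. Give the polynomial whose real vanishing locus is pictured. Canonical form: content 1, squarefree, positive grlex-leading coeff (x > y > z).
1. The picture has 2 separate pieces.
2. Degree: a double cone through the origin; a quadric, so deg p = 2.
3. Symmetries: mirror symmetry z ↦ −z ⇒ only even powers of z; the y ↦ −y reflection is a symmetry, so y appears only in even powers; it's symmetric under x → −x, forcing even powers of x.
4. Reading off the gridlines: it crosses the z-axis at the gridline z = 0; one y-axis crossing is at y = 0.
5. The integer polynomial consistent with all of this is the stated p.

3*x^2 + y^2 - 3*z^2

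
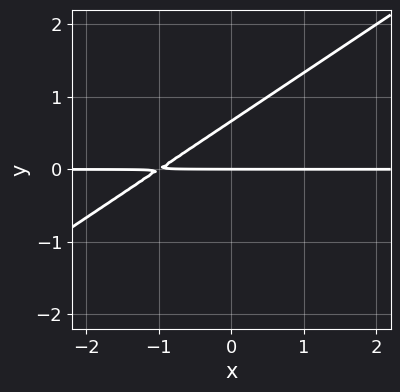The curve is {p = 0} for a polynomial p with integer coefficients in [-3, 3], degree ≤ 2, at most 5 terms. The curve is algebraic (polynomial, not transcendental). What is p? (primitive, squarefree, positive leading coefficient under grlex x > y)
(a) Degree: no degree-1 curve has this shape, so deg p = 2.
(b) Reading off the gridlines: the visible x-axis segment lies entirely on the curve; one y-axis crossing is at y = 0.
(c) Together with the visible shape, these determine p as stated.

2*x*y - 3*y^2 + 2*y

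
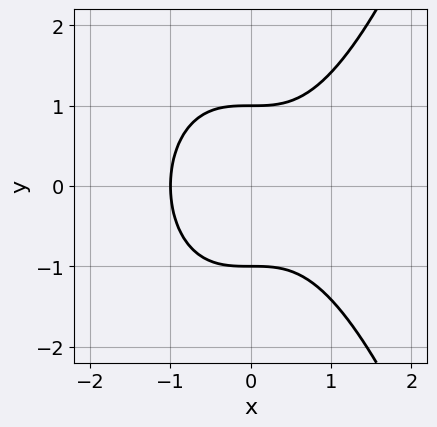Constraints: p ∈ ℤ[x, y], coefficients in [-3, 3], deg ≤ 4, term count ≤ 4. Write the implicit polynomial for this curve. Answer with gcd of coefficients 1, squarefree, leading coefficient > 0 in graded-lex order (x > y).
First, degree: no degree-2 curve has this shape, so deg p = 3.
Next, symmetries: it's symmetric under y → −y, forcing even powers of y.
Next, observable constraints: the y-axis gridline crossings are at y ∈ {-1, 1}; one x-axis crossing is at x = -1.
Finally, solving for integer coefficients yields p as stated.

x^3 - y^2 + 1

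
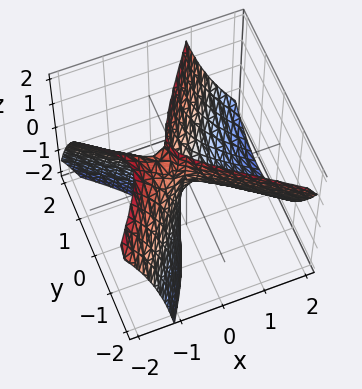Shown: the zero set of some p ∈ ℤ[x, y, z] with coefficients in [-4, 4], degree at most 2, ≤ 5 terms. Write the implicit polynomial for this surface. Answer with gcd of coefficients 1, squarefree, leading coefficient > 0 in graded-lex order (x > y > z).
3*x^2 + 2*x*y + 3*x*z - 3*y^2 + z

deg p = 2.
Checking where it meets the axes: one y-axis crossing is at y = 0; it crosses the z-axis at the gridline z = 0; it crosses the x-axis at the gridline x = 0.
The integer polynomial consistent with all of this is the stated p.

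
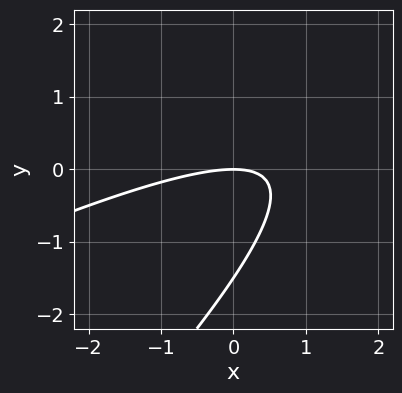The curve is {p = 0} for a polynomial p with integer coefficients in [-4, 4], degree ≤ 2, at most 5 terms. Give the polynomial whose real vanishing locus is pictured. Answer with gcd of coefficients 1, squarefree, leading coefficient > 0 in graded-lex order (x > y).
1. Degree: a generic line meets the curve in up to 2 points, so deg p = 2.
2. Checking where it meets the axes: one x-axis crossing is at x = 0; it crosses the y-axis at the gridline y = 0.
3. Putting this together gives p.

x^2 - 3*x*y + 2*y^2 + 3*y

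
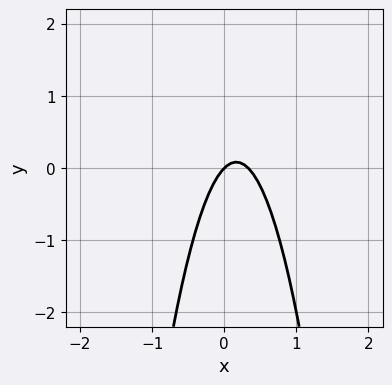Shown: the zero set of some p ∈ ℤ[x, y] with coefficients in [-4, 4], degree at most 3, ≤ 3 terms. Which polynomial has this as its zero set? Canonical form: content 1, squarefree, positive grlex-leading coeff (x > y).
3*x^2 - x + y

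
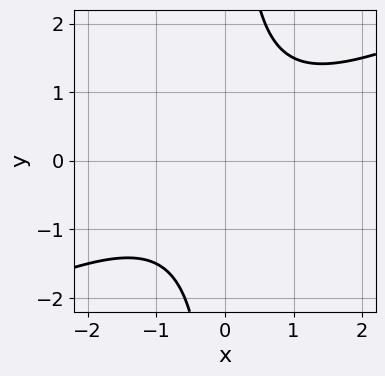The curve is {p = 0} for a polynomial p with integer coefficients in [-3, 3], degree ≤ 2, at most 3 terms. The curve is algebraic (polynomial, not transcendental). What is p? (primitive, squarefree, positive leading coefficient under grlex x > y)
x^2 - 2*x*y + 2

The degree is 2 — a generic line meets the curve in up to 2 points.
Reading off the gridlines: no y-intercept at any integer in the box; no x-intercept at any integer in the box.
The integer polynomial consistent with all of this is the stated p.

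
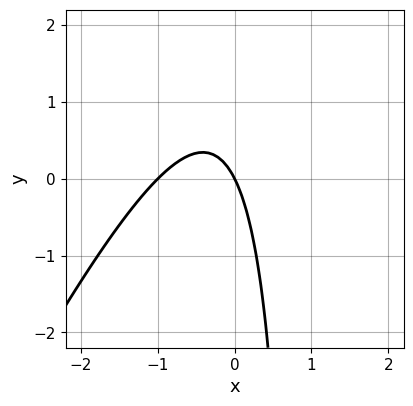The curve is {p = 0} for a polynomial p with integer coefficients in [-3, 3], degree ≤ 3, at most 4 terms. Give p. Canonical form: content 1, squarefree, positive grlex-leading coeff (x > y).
2*x^2 - x*y + 2*x + y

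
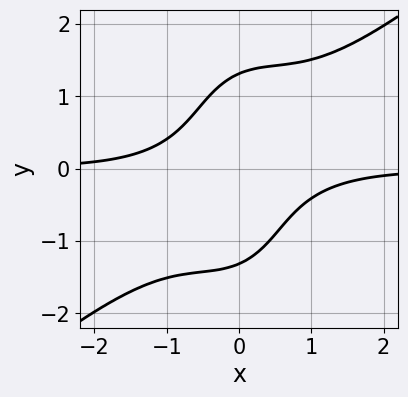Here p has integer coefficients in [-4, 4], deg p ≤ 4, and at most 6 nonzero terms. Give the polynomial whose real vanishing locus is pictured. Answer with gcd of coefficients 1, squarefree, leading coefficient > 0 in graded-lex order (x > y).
3*x^3*y - 3*x^2*y^2 - y^4 + 3*x*y + 3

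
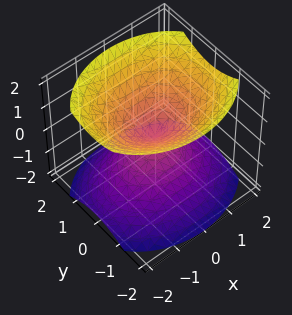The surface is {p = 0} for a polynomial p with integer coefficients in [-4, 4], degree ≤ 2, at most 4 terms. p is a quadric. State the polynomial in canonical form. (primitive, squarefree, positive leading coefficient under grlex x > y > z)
2*x^2 + 3*y^2 - 3*z^2

There are 2 components.
Degree: two nappes meeting at a single point; a quadric, so deg p = 2.
Symmetries: it's symmetric under y → −y, forcing even powers of y; the x ↦ −x reflection is a symmetry, so x appears only in even powers; it's symmetric under z → −z, forcing even powers of z.
From the axis intercepts and sections: it meets the z-axis at z = 0 (among the integer gridlines); one y-axis crossing is at y = 0.
The integer polynomial consistent with all of this is the stated p.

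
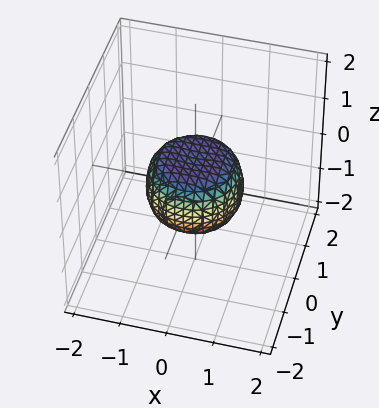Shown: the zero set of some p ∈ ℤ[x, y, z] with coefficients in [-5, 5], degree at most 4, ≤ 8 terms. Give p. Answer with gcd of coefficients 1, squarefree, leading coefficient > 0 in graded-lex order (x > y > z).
2*x^4 + 4*x^2*y^2 + 2*y^4 - x^2 - y^2 + 2*z^2 - 1

First, deg p = 4. No degree-3 surface has this shape.
Next, by symmetry, the surface is invariant under rotation about z: p = q(x² + y², z).
Next, observable constraints: among the integer gridlines, it crosses the y-axis at y ∈ {-1, 1}; among the integer gridlines, it crosses the x-axis at x ∈ {-1, 1}; a circular section at z = 0 has radius exactly 1.
Finally, assembling these constraints gives the stated polynomial.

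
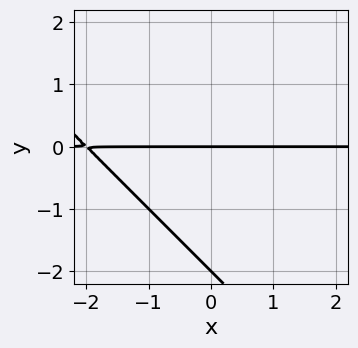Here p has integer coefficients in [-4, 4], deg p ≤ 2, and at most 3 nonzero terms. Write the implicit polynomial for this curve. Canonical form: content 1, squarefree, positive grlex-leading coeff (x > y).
The degree is 2 — a generic line meets the curve in up to 2 points.
From the axis intercepts and sections: the y-axis gridline crossings are at y ∈ {-2, 0}; the visible x-axis segment lies entirely on the curve.
Together with the visible shape, these determine p as stated.

x*y + y^2 + 2*y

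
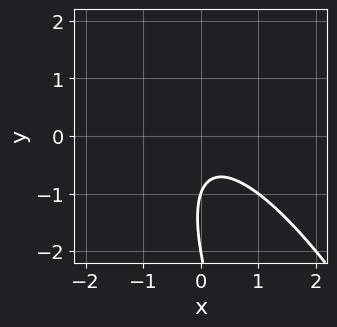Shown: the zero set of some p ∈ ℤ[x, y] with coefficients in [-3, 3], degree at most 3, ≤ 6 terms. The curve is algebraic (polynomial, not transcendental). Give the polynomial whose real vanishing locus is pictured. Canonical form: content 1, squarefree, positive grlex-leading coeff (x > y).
3*x^2 + 3*x*y + y^2 + 3*y + 2

(a) Degree: a generic line meets the curve in up to 2 points, so deg p = 2.
(b) From the visible intercepts: no x-intercept at any integer in the box; the y-axis gridline crossings are at y ∈ {-2, -1}.
(c) Matching integer coefficients to the picture gives p.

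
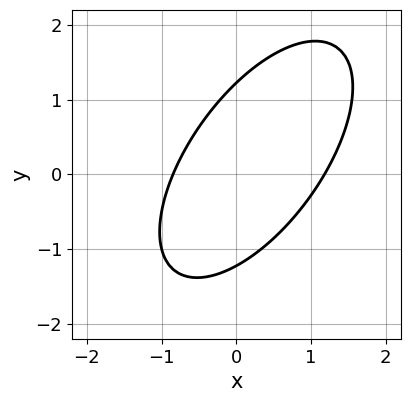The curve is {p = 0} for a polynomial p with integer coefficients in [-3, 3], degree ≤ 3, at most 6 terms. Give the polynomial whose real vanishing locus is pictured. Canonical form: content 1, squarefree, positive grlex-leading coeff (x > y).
First, deg p = 2.
Finally, putting this together gives p.

3*x^2 - 3*x*y + 2*y^2 - x - 3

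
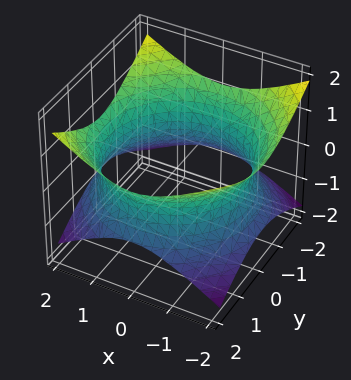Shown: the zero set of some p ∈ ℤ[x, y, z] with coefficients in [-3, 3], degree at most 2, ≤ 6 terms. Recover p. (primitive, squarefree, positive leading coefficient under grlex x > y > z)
1. deg p = 2. An hourglass — one-sheet hyperboloid; a quadric.
2. Symmetries: rotational symmetry about the z-axis ⇒ p depends on x, y only through x² + y²; it's symmetric under z → −z, forcing even powers of z.
3. From the axis intercepts and sections: it misses every integer gridline on the z-axis; a circular section at z = 0 has radius between 1 and 2.
4. The integer polynomial consistent with all of this is the stated p.

x^2 + y^2 - 2*z^2 - 3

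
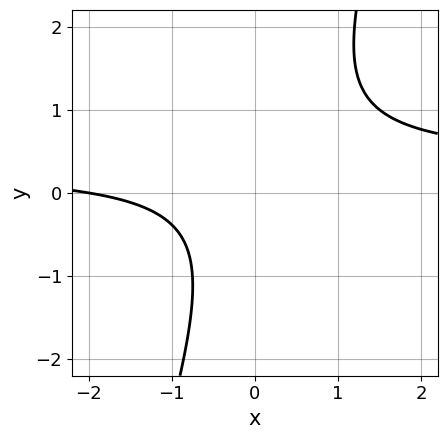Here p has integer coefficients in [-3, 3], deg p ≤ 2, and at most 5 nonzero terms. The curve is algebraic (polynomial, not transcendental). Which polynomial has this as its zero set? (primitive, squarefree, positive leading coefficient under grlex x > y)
First, the degree is 2 — a generic line meets the curve in up to 2 points.
Next, checking where it meets the axes: it misses every integer gridline on the y-axis; one x-axis crossing is at x = -2.
Finally, the integer polynomial consistent with all of this is the stated p.

3*x*y - y^2 - x - 2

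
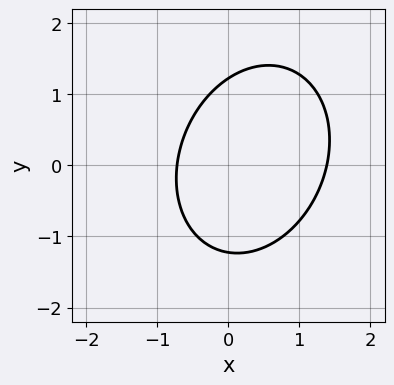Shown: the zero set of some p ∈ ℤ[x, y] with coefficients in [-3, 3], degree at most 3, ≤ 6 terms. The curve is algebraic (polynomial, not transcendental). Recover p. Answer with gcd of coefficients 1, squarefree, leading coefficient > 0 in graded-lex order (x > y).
3*x^2 - x*y + 2*y^2 - 2*x - 3

1. The degree is 2 — no degree-1 curve has this shape.
2. Solving for integer coefficients yields p as stated.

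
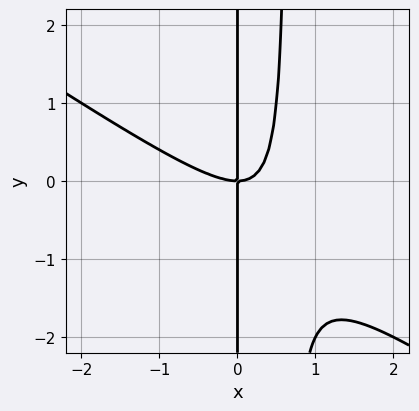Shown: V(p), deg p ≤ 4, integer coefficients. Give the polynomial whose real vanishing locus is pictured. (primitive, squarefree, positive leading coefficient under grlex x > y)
2*x^3 + 3*x^2*y - 2*x*y

The degree is 3 — no degree-2 curve has this shape.
Reading off the gridlines: one x-axis crossing is at x = 0; the visible y-axis segment lies entirely on the curve.
Matching integer coefficients to the picture gives p.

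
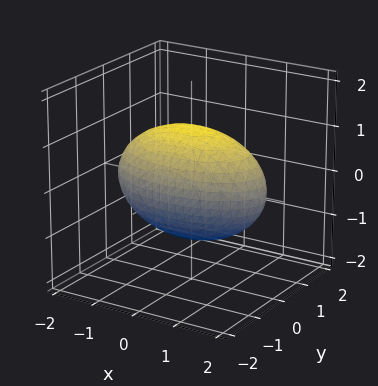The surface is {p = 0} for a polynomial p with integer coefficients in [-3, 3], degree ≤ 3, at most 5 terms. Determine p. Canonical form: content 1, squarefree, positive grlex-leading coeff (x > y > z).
deg p = 2. Bounded and convex; a quadric.
Symmetries: it's symmetric under y → −y, forcing even powers of y; the z ↦ −z reflection is a symmetry, so z appears only in even powers; mirror symmetry x ↦ −x ⇒ only even powers of x.
Reading off the gridlines: among the integer gridlines, it crosses the y-axis at y ∈ {-1, 1}.
These observations pin down the coefficients.

x^2 + 3*y^2 + 2*z^2 - 3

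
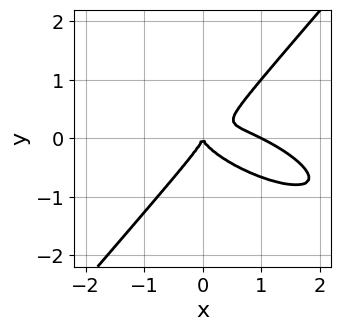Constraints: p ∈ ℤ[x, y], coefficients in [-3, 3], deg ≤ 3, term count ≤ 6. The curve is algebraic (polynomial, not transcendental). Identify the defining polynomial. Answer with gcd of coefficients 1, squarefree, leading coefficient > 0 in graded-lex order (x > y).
The degree is 3 — no degree-2 curve has this shape.
Observable constraints: among the integer gridlines, it crosses the x-axis at x ∈ {0, 1}; it meets the y-axis at y = 0 (among the integer gridlines).
Together with the visible shape, these determine p as stated.

x^3 + 2*x^2*y + x*y^2 - 3*y^3 - x^2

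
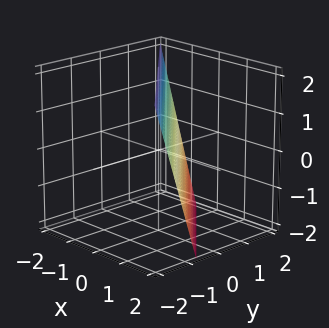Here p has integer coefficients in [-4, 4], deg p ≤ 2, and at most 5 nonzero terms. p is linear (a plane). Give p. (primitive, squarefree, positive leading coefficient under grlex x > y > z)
3*x + 3*y + z - 2

The degree is 1 — every cross-section is a straight line — this is a plane.
Checking where it meets the axes: one z-axis crossing is at z = 2.
Assembling these constraints gives the stated polynomial.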